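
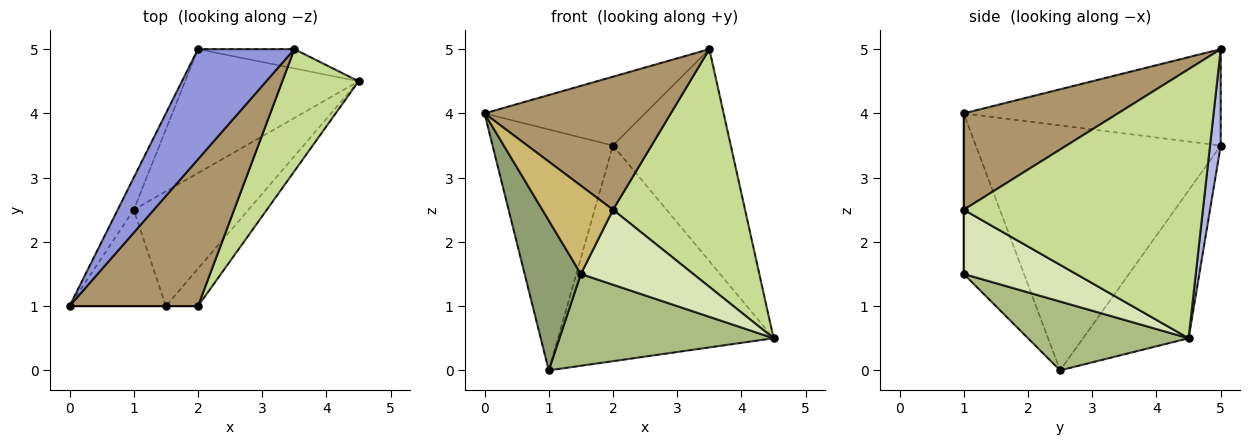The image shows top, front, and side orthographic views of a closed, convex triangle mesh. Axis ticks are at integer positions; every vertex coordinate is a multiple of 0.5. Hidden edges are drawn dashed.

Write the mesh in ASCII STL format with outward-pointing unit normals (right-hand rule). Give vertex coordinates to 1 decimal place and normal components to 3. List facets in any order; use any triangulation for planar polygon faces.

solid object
 facet normal -0.896 0.441 -0.059
  outer loop
   vertex 1.0 2.5 0.0
   vertex 0.0 1.0 4.0
   vertex 2.0 5.0 3.5
  endloop
 endfacet
 facet normal -0.391 0.798 -0.459
  outer loop
   vertex 1.0 2.5 0.0
   vertex 2.0 5.0 3.5
   vertex 4.5 4.5 0.5
  endloop
 endfacet
 facet normal -0.647 0.404 0.647
  outer loop
   vertex 3.5 5.0 5.0
   vertex 2.0 5.0 3.5
   vertex 0.0 1.0 4.0
  endloop
 endfacet
 facet normal 0.090 0.992 -0.090
  outer loop
   vertex 3.5 5.0 5.0
   vertex 4.5 4.5 0.5
   vertex 2.0 5.0 3.5
  endloop
 endfacet
 facet normal -0.669 -0.625 -0.402
  outer loop
   vertex 1.5 1.0 1.5
   vertex 0.0 1.0 4.0
   vertex 1.0 2.5 0.0
  endloop
 endfacet
 facet normal 0.424 -0.566 -0.707
  outer loop
   vertex 1.5 1.0 1.5
   vertex 1.0 2.5 0.0
   vertex 4.5 4.5 0.5
  endloop
 endfacet
 facet normal 0.850 -0.469 0.241
  outer loop
   vertex 2.0 1.0 2.5
   vertex 4.5 4.5 0.5
   vertex 3.5 5.0 5.0
  endloop
 endfacet
 facet normal 0.667 -0.667 -0.333
  outer loop
   vertex 2.0 1.0 2.5
   vertex 1.5 1.0 1.5
   vertex 4.5 4.5 0.5
  endloop
 endfacet
 facet normal 0.486 -0.587 0.648
  outer loop
   vertex 2.0 1.0 2.5
   vertex 3.5 5.0 5.0
   vertex 0.0 1.0 4.0
  endloop
 endfacet
 facet normal 0.000 -1.000 0.000
  outer loop
   vertex 2.0 1.0 2.5
   vertex 0.0 1.0 4.0
   vertex 1.5 1.0 1.5
  endloop
 endfacet
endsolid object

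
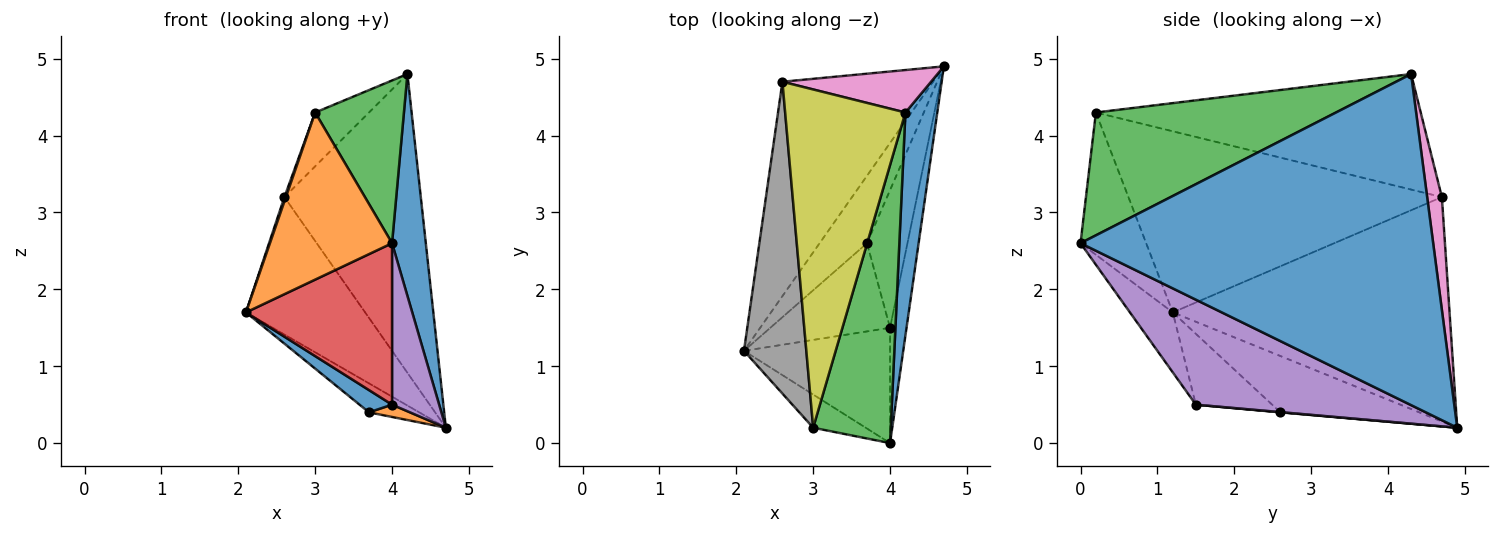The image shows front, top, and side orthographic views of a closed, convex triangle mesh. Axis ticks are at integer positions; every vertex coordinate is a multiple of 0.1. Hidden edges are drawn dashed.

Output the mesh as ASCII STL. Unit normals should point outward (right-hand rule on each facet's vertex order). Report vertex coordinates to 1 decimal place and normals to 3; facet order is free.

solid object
 facet normal 0.991 -0.095 0.095
  outer loop
   vertex 4.2 4.3 4.8
   vertex 4.0 0.0 2.6
   vertex 4.7 4.9 0.2
  endloop
 endfacet
 facet normal -0.466 -0.868 -0.172
  outer loop
   vertex 3.0 0.2 4.3
   vertex 2.1 1.2 1.7
   vertex 4.0 0.0 2.6
  endloop
 endfacet
 facet normal 0.807 -0.298 0.510
  outer loop
   vertex 3.0 0.2 4.3
   vertex 4.0 0.0 2.6
   vertex 4.2 4.3 4.8
  endloop
 endfacet
 facet normal -0.232 -0.792 -0.565
  outer loop
   vertex 4.0 1.5 0.5
   vertex 4.0 0.0 2.6
   vertex 2.1 1.2 1.7
  endloop
 endfacet
 facet normal 0.965 -0.212 -0.152
  outer loop
   vertex 4.0 1.5 0.5
   vertex 4.7 4.9 0.2
   vertex 4.0 0.0 2.6
  endloop
 endfacet
 facet normal -0.782 0.337 -0.525
  outer loop
   vertex 2.6 4.7 3.2
   vertex 4.7 4.9 0.2
   vertex 2.1 1.2 1.7
  endloop
 endfacet
 facet normal 0.106 0.984 0.140
  outer loop
   vertex 2.6 4.7 3.2
   vertex 4.2 4.3 4.8
   vertex 4.7 4.9 0.2
  endloop
 endfacet
 facet normal -0.946 -0.004 0.326
  outer loop
   vertex 2.6 4.7 3.2
   vertex 2.1 1.2 1.7
   vertex 3.0 0.2 4.3
  endloop
 endfacet
 facet normal -0.688 0.114 0.717
  outer loop
   vertex 2.6 4.7 3.2
   vertex 3.0 0.2 4.3
   vertex 4.2 4.3 4.8
  endloop
 endfacet
 facet normal -0.737 0.267 -0.620
  outer loop
   vertex 3.7 2.6 0.4
   vertex 2.1 1.2 1.7
   vertex 4.7 4.9 0.2
  endloop
 endfacet
 facet normal -0.498 -0.212 -0.841
  outer loop
   vertex 3.7 2.6 0.4
   vertex 4.0 1.5 0.5
   vertex 2.1 1.2 1.7
  endloop
 endfacet
 facet normal 0.006 -0.089 -0.996
  outer loop
   vertex 3.7 2.6 0.4
   vertex 4.7 4.9 0.2
   vertex 4.0 1.5 0.5
  endloop
 endfacet
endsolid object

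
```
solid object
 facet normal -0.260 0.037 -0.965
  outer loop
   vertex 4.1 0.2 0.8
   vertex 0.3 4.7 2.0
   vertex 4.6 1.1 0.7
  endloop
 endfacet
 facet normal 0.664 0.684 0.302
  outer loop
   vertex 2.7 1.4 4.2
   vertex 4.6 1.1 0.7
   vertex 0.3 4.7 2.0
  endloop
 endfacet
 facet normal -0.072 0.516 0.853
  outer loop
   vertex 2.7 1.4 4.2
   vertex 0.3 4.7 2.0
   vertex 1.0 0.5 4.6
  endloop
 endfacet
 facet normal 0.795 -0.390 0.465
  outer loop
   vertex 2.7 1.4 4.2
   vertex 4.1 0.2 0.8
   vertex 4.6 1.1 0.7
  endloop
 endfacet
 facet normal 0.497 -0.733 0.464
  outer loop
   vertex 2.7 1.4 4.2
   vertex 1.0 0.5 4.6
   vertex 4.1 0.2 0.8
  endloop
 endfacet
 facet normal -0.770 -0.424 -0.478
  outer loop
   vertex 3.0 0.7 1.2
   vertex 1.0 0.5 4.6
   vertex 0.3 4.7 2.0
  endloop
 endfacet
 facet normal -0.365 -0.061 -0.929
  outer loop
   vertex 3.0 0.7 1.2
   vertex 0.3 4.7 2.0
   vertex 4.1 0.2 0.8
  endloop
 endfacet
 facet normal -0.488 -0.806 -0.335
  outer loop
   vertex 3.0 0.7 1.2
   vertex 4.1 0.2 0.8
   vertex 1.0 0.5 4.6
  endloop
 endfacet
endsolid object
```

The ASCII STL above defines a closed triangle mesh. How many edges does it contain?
12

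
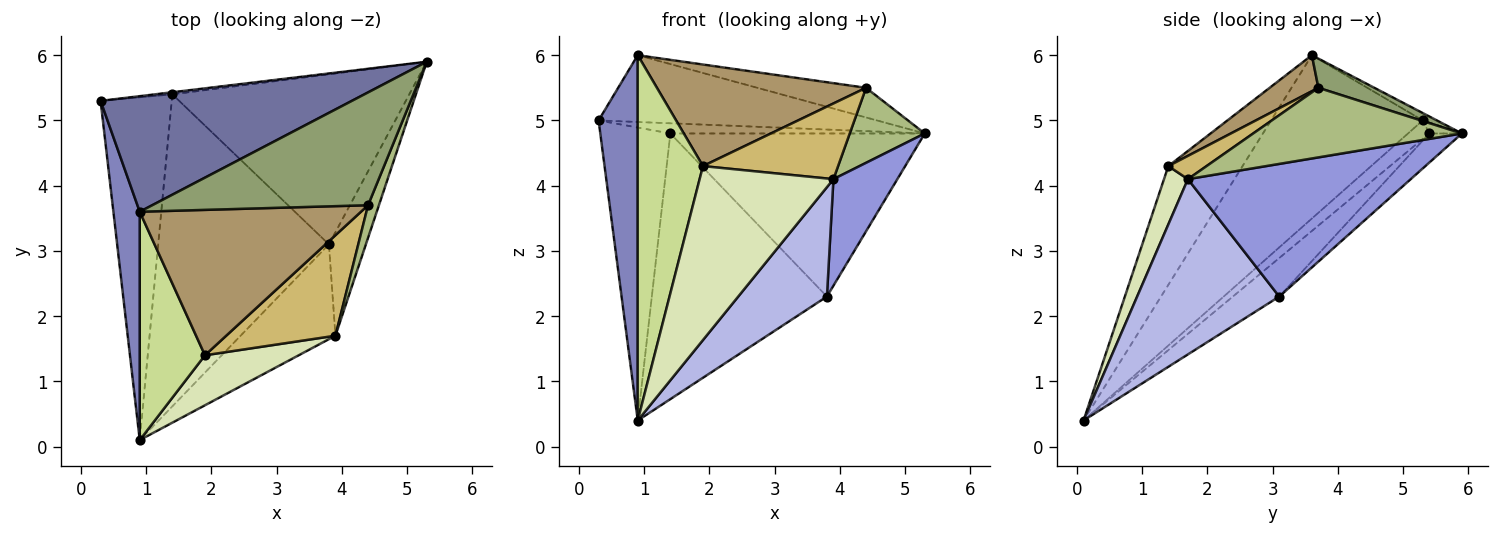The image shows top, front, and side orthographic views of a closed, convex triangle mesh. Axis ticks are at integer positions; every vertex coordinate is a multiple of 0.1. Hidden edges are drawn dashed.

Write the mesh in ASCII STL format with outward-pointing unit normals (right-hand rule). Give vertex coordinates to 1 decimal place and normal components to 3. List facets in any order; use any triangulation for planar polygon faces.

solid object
 facet normal -0.025 0.500 0.866
  outer loop
   vertex 0.9 3.6 6.0
   vertex 5.3 5.9 4.8
   vertex 0.3 5.3 5.0
  endloop
 endfacet
 facet normal -0.957 -0.247 0.154
  outer loop
   vertex 0.9 3.6 6.0
   vertex 0.3 5.3 5.0
   vertex 0.9 0.1 0.4
  endloop
 endfacet
 facet normal 0.928 -0.266 -0.259
  outer loop
   vertex 3.8 3.1 2.3
   vertex 5.3 5.9 4.8
   vertex 3.9 1.7 4.1
  endloop
 endfacet
 facet normal 0.771 -0.481 -0.417
  outer loop
   vertex 3.8 3.1 2.3
   vertex 3.9 1.7 4.1
   vertex 0.9 0.1 0.4
  endloop
 endfacet
 facet normal 0.130 0.252 0.959
  outer loop
   vertex 4.4 3.7 5.5
   vertex 5.3 5.9 4.8
   vertex 0.9 3.6 6.0
  endloop
 endfacet
 facet normal 0.931 -0.335 0.145
  outer loop
   vertex 4.4 3.7 5.5
   vertex 3.9 1.7 4.1
   vertex 5.3 5.9 4.8
  endloop
 endfacet
 facet normal -0.694 -0.610 0.381
  outer loop
   vertex 1.9 1.4 4.3
   vertex 0.9 3.6 6.0
   vertex 0.9 0.1 0.4
  endloop
 endfacet
 facet normal 0.169 -0.947 0.272
  outer loop
   vertex 1.9 1.4 4.3
   vertex 0.9 0.1 0.4
   vertex 3.9 1.7 4.1
  endloop
 endfacet
 facet normal 0.132 -0.568 0.813
  outer loop
   vertex 1.9 1.4 4.3
   vertex 4.4 3.7 5.5
   vertex 0.9 3.6 6.0
  endloop
 endfacet
 facet normal 0.168 -0.593 0.787
  outer loop
   vertex 1.9 1.4 4.3
   vertex 3.9 1.7 4.1
   vertex 4.4 3.7 5.5
  endloop
 endfacet
 facet normal -0.194 0.637 -0.746
  outer loop
   vertex 1.4 5.4 4.8
   vertex 0.9 0.1 0.4
   vertex 0.3 5.3 5.0
  endloop
 endfacet
 facet normal -0.169 0.639 -0.750
  outer loop
   vertex 1.4 5.4 4.8
   vertex 3.8 3.1 2.3
   vertex 0.9 0.1 0.4
  endloop
 endfacet
 facet normal -0.125 0.972 -0.199
  outer loop
   vertex 1.4 5.4 4.8
   vertex 0.3 5.3 5.0
   vertex 5.3 5.9 4.8
  endloop
 endfacet
 facet normal -0.088 0.689 -0.719
  outer loop
   vertex 1.4 5.4 4.8
   vertex 5.3 5.9 4.8
   vertex 3.8 3.1 2.3
  endloop
 endfacet
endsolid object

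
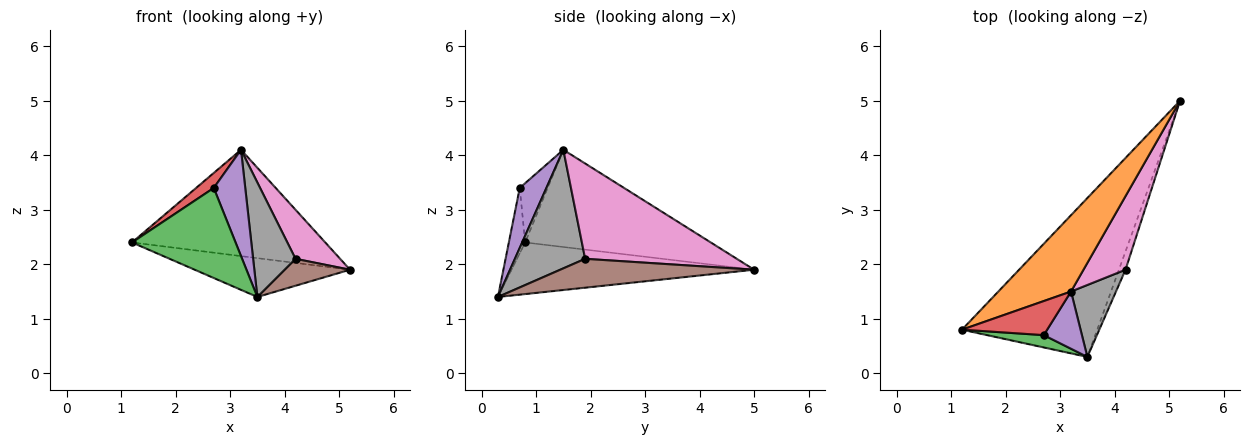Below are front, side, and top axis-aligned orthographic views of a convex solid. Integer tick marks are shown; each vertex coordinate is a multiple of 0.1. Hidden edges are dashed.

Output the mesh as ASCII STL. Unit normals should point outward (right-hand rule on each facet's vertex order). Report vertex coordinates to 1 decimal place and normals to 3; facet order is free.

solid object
 facet normal -0.348 0.223 -0.911
  outer loop
   vertex 3.5 0.3 1.4
   vertex 1.2 0.8 2.4
   vertex 5.2 5.0 1.9
  endloop
 endfacet
 facet normal -0.615 0.641 0.460
  outer loop
   vertex 3.2 1.5 4.1
   vertex 5.2 5.0 1.9
   vertex 1.2 0.8 2.4
  endloop
 endfacet
 facet normal -0.155 -0.979 0.134
  outer loop
   vertex 2.7 0.7 3.4
   vertex 1.2 0.8 2.4
   vertex 3.5 0.3 1.4
  endloop
 endfacet
 facet normal -0.537 -0.340 0.772
  outer loop
   vertex 2.7 0.7 3.4
   vertex 3.2 1.5 4.1
   vertex 1.2 0.8 2.4
  endloop
 endfacet
 facet normal 0.597 -0.706 0.380
  outer loop
   vertex 2.7 0.7 3.4
   vertex 3.5 0.3 1.4
   vertex 3.2 1.5 4.1
  endloop
 endfacet
 facet normal 0.926 -0.312 -0.212
  outer loop
   vertex 4.2 1.9 2.1
   vertex 3.5 0.3 1.4
   vertex 5.2 5.0 1.9
  endloop
 endfacet
 facet normal 0.883 -0.260 0.390
  outer loop
   vertex 4.2 1.9 2.1
   vertex 5.2 5.0 1.9
   vertex 3.2 1.5 4.1
  endloop
 endfacet
 facet normal 0.814 -0.491 0.309
  outer loop
   vertex 4.2 1.9 2.1
   vertex 3.2 1.5 4.1
   vertex 3.5 0.3 1.4
  endloop
 endfacet
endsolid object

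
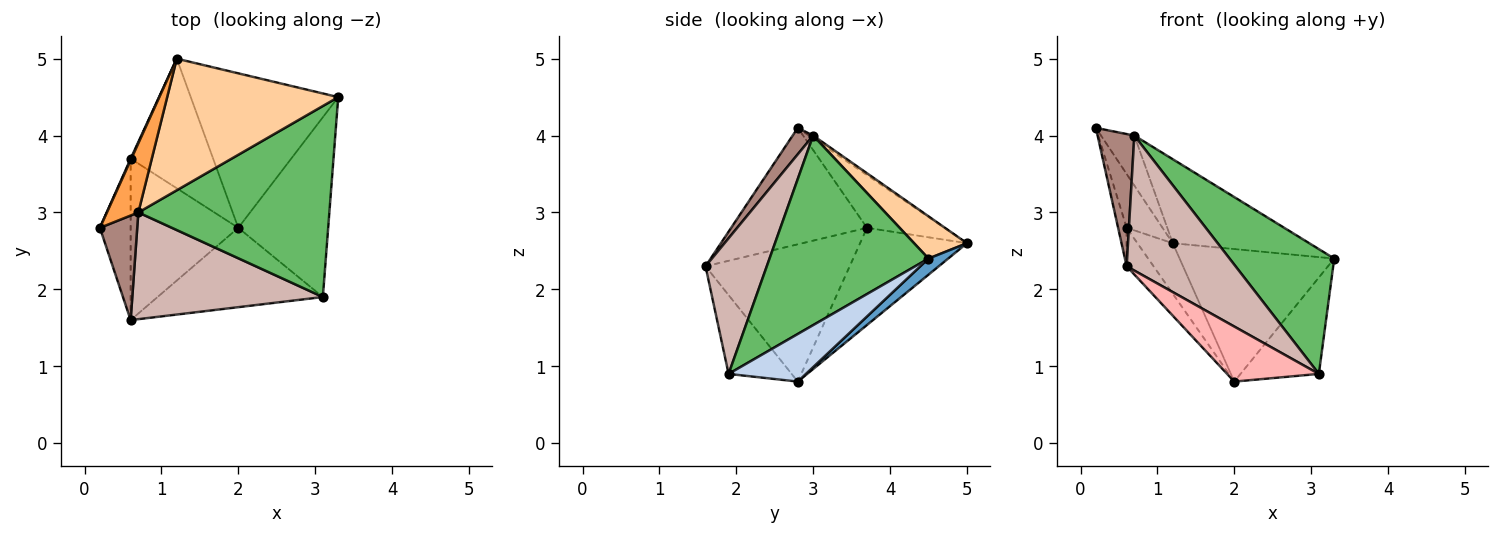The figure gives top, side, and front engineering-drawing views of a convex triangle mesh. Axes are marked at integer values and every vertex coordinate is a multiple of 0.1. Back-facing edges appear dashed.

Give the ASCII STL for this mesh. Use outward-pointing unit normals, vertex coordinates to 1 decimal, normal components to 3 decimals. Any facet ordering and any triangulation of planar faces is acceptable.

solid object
 facet normal 0.082 0.649 -0.756
  outer loop
   vertex 2.0 2.8 0.8
   vertex 1.2 5.0 2.6
   vertex 3.3 4.5 2.4
  endloop
 endfacet
 facet normal 0.423 0.428 -0.799
  outer loop
   vertex 3.1 1.9 0.9
   vertex 2.0 2.8 0.8
   vertex 3.3 4.5 2.4
  endloop
 endfacet
 facet normal -0.072 0.584 0.809
  outer loop
   vertex 0.7 3.0 4.0
   vertex 1.2 5.0 2.6
   vertex 0.2 2.8 4.1
  endloop
 endfacet
 facet normal 0.204 0.527 0.825
  outer loop
   vertex 0.7 3.0 4.0
   vertex 3.3 4.5 2.4
   vertex 1.2 5.0 2.6
  endloop
 endfacet
 facet normal 0.639 -0.421 0.644
  outer loop
   vertex 0.7 3.0 4.0
   vertex 3.1 1.9 0.9
   vertex 3.3 4.5 2.4
  endloop
 endfacet
 facet normal -0.907 0.421 0.012
  outer loop
   vertex 0.6 3.7 2.8
   vertex 0.2 2.8 4.1
   vertex 1.2 5.0 2.6
  endloop
 endfacet
 facet normal -0.739 0.245 -0.628
  outer loop
   vertex 0.6 3.7 2.8
   vertex 1.2 5.0 2.6
   vertex 2.0 2.8 0.8
  endloop
 endfacet
 facet normal -0.365 -0.531 -0.765
  outer loop
   vertex 0.6 1.6 2.3
   vertex 2.0 2.8 0.8
   vertex 3.1 1.9 0.9
  endloop
 endfacet
 facet normal -0.965 0.061 -0.255
  outer loop
   vertex 0.6 1.6 2.3
   vertex 0.2 2.8 4.1
   vertex 0.6 3.7 2.8
  endloop
 endfacet
 facet normal -0.779 0.145 -0.610
  outer loop
   vertex 0.6 1.6 2.3
   vertex 0.6 3.7 2.8
   vertex 2.0 2.8 0.8
  endloop
 endfacet
 facet normal 0.401 -0.719 0.568
  outer loop
   vertex 0.6 1.6 2.3
   vertex 0.7 3.0 4.0
   vertex 0.2 2.8 4.1
  endloop
 endfacet
 facet normal 0.404 -0.718 0.567
  outer loop
   vertex 0.6 1.6 2.3
   vertex 3.1 1.9 0.9
   vertex 0.7 3.0 4.0
  endloop
 endfacet
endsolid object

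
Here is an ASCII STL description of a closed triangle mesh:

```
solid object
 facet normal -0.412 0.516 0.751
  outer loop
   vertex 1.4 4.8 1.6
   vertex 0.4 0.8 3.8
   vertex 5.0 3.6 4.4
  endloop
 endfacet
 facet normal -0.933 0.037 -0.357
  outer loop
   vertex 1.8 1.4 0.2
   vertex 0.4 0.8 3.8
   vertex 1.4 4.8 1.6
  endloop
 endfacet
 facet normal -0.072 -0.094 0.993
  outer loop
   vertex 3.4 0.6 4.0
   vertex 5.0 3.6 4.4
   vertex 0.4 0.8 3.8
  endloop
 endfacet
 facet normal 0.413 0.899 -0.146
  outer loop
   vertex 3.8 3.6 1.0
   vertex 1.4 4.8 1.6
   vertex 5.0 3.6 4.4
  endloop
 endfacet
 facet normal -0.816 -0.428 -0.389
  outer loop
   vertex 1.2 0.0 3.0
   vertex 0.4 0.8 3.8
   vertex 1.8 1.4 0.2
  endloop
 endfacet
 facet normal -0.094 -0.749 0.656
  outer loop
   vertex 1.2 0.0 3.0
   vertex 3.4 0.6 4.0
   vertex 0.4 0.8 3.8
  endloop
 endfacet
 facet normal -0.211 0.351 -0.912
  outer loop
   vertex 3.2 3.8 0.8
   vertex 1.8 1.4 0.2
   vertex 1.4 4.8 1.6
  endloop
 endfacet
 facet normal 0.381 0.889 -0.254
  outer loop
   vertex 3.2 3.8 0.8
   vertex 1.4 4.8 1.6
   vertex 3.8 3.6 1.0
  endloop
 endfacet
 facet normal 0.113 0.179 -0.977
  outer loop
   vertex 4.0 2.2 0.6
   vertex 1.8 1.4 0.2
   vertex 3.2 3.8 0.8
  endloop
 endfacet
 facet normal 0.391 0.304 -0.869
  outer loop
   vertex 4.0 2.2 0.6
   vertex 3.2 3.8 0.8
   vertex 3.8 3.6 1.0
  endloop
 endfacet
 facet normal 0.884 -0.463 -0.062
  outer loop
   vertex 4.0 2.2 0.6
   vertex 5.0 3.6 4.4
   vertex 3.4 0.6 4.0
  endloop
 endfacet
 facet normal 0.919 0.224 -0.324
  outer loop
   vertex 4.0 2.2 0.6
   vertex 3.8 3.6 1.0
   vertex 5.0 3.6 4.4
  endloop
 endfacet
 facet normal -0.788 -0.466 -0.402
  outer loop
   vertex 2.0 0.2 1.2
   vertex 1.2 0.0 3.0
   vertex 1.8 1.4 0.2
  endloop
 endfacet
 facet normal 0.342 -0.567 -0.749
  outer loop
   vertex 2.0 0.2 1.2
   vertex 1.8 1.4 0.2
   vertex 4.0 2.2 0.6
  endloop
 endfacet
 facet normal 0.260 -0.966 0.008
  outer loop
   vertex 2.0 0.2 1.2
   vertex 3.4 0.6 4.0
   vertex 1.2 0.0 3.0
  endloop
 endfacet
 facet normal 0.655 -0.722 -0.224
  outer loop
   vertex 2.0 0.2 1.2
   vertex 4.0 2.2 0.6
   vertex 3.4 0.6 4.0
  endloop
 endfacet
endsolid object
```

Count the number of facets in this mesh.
16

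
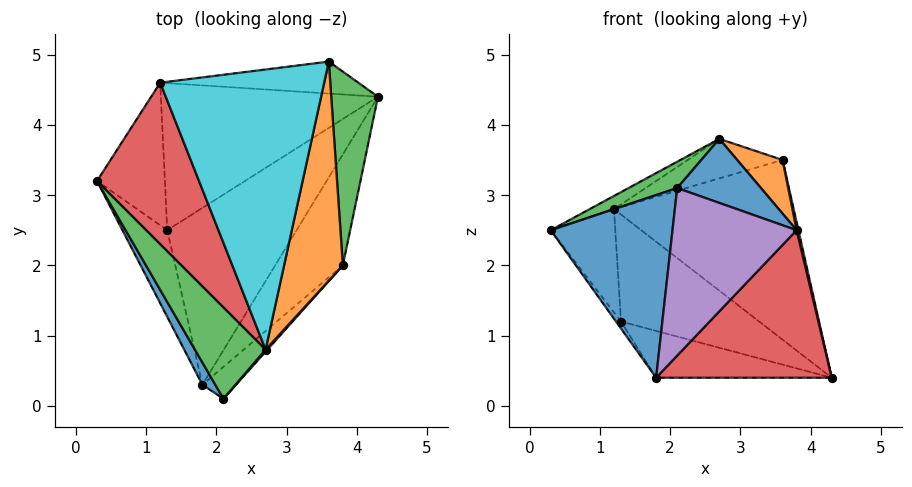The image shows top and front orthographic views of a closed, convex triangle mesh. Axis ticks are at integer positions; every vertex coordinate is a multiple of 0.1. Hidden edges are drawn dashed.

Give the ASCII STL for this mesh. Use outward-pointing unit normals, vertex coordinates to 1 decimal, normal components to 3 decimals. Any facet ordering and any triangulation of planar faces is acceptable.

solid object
 facet normal -0.868 -0.493 0.060
  outer loop
   vertex 1.8 0.3 0.4
   vertex 2.1 0.1 3.1
   vertex 0.3 3.2 2.5
  endloop
 endfacet
 facet normal -0.072 0.982 -0.175
  outer loop
   vertex 1.2 4.6 2.8
   vertex 3.6 4.9 3.5
   vertex 4.3 4.4 0.4
  endloop
 endfacet
 facet normal 0.975 -0.009 0.222
  outer loop
   vertex 3.8 2.0 2.5
   vertex 4.3 4.4 0.4
   vertex 3.6 4.9 3.5
  endloop
 endfacet
 facet normal 0.795 -0.485 -0.365
  outer loop
   vertex 3.8 2.0 2.5
   vertex 1.8 0.3 0.4
   vertex 4.3 4.4 0.4
  endloop
 endfacet
 facet normal 0.718 -0.684 -0.130
  outer loop
   vertex 3.8 2.0 2.5
   vertex 2.1 0.1 3.1
   vertex 1.8 0.3 0.4
  endloop
 endfacet
 facet normal -0.778 0.051 -0.626
  outer loop
   vertex 1.3 2.5 1.2
   vertex 1.8 0.3 0.4
   vertex 0.3 3.2 2.5
  endloop
 endfacet
 facet normal -0.387 0.236 -0.891
  outer loop
   vertex 1.3 2.5 1.2
   vertex 4.3 4.4 0.4
   vertex 1.8 0.3 0.4
  endloop
 endfacet
 facet normal -0.540 0.493 -0.681
  outer loop
   vertex 1.3 2.5 1.2
   vertex 0.3 3.2 2.5
   vertex 1.2 4.6 2.8
  endloop
 endfacet
 facet normal -0.507 0.507 -0.697
  outer loop
   vertex 1.3 2.5 1.2
   vertex 1.2 4.6 2.8
   vertex 4.3 4.4 0.4
  endloop
 endfacet
 facet normal -0.293 0.134 0.947
  outer loop
   vertex 2.7 0.8 3.8
   vertex 3.6 4.9 3.5
   vertex 1.2 4.6 2.8
  endloop
 endfacet
 facet normal 0.748 -0.663 0.021
  outer loop
   vertex 2.7 0.8 3.8
   vertex 2.1 0.1 3.1
   vertex 3.8 2.0 2.5
  endloop
 endfacet
 facet normal 0.815 -0.138 0.563
  outer loop
   vertex 2.7 0.8 3.8
   vertex 3.8 2.0 2.5
   vertex 3.6 4.9 3.5
  endloop
 endfacet
 facet normal -0.624 -0.217 0.751
  outer loop
   vertex 2.7 0.8 3.8
   vertex 0.3 3.2 2.5
   vertex 2.1 0.1 3.1
  endloop
 endfacet
 facet normal -0.417 0.074 0.906
  outer loop
   vertex 2.7 0.8 3.8
   vertex 1.2 4.6 2.8
   vertex 0.3 3.2 2.5
  endloop
 endfacet
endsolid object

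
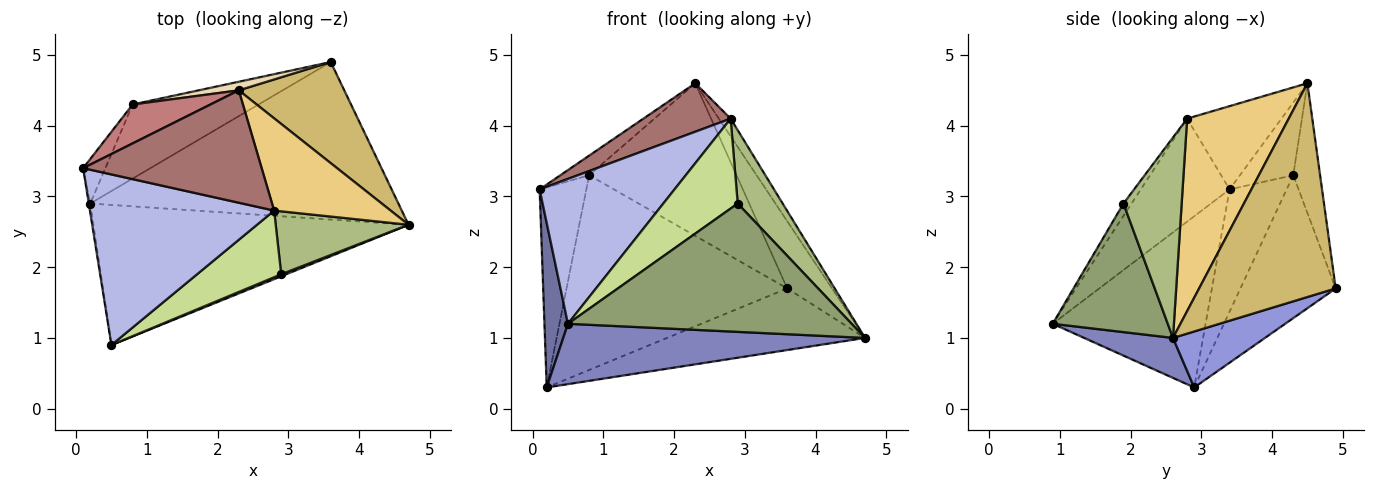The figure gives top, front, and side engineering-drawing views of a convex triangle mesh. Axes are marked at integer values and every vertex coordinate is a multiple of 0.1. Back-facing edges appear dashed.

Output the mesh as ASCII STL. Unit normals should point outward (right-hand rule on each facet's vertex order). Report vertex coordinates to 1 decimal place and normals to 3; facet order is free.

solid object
 facet normal -0.988 -0.152 -0.008
  outer loop
   vertex 0.2 2.9 0.3
   vertex 0.5 0.9 1.2
   vertex 0.1 3.4 3.1
  endloop
 endfacet
 facet normal 0.116 -0.393 -0.912
  outer loop
   vertex 0.2 2.9 0.3
   vertex 4.7 2.6 1.0
   vertex 0.5 0.9 1.2
  endloop
 endfacet
 facet normal 0.167 0.359 -0.918
  outer loop
   vertex 3.6 4.9 1.7
   vertex 4.7 2.6 1.0
   vertex 0.2 2.9 0.3
  endloop
 endfacet
 facet normal -0.392 -0.596 0.701
  outer loop
   vertex 2.8 2.8 4.1
   vertex 0.1 3.4 3.1
   vertex 0.5 0.9 1.2
  endloop
 endfacet
 facet normal 0.376 -0.927 0.015
  outer loop
   vertex 2.9 1.9 2.9
   vertex 0.5 0.9 1.2
   vertex 4.7 2.6 1.0
  endloop
 endfacet
 facet normal 0.701 -0.541 0.464
  outer loop
   vertex 2.9 1.9 2.9
   vertex 4.7 2.6 1.0
   vertex 2.8 2.8 4.1
  endloop
 endfacet
 facet normal -0.087 -0.800 0.593
  outer loop
   vertex 2.9 1.9 2.9
   vertex 2.8 2.8 4.1
   vertex 0.5 0.9 1.2
  endloop
 endfacet
 facet normal -0.766 0.627 -0.139
  outer loop
   vertex 0.8 4.3 3.3
   vertex 0.2 2.9 0.3
   vertex 0.1 3.4 3.1
  endloop
 endfacet
 facet normal -0.374 0.867 -0.330
  outer loop
   vertex 0.8 4.3 3.3
   vertex 3.6 4.9 1.7
   vertex 0.2 2.9 0.3
  endloop
 endfacet
 facet normal 0.860 0.282 0.425
  outer loop
   vertex 2.3 4.5 4.6
   vertex 4.7 2.6 1.0
   vertex 3.6 4.9 1.7
  endloop
 endfacet
 facet normal 0.851 0.099 0.515
  outer loop
   vertex 2.3 4.5 4.6
   vertex 2.8 2.8 4.1
   vertex 4.7 2.6 1.0
  endloop
 endfacet
 facet normal -0.179 0.982 0.055
  outer loop
   vertex 2.3 4.5 4.6
   vertex 3.6 4.9 1.7
   vertex 0.8 4.3 3.3
  endloop
 endfacet
 facet normal -0.394 -0.364 0.844
  outer loop
   vertex 2.3 4.5 4.6
   vertex 0.1 3.4 3.1
   vertex 2.8 2.8 4.1
  endloop
 endfacet
 facet normal -0.640 0.346 0.686
  outer loop
   vertex 2.3 4.5 4.6
   vertex 0.8 4.3 3.3
   vertex 0.1 3.4 3.1
  endloop
 endfacet
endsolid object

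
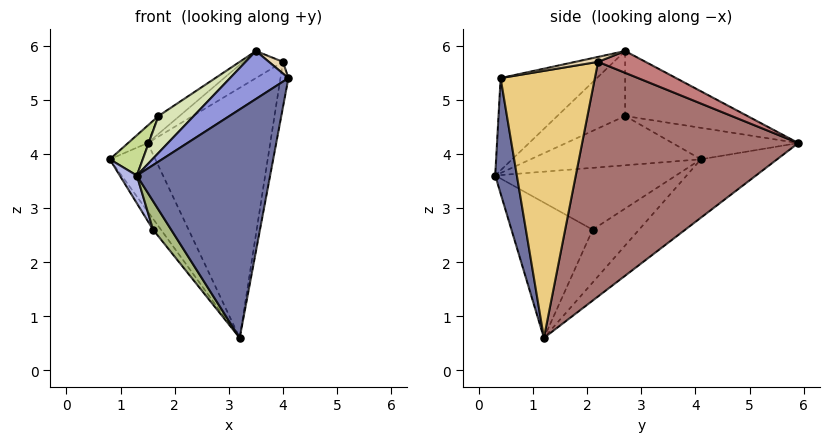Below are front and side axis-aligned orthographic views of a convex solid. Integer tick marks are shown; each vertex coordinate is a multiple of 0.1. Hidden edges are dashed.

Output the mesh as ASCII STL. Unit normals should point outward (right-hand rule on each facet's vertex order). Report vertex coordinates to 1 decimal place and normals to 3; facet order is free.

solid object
 facet normal 0.157 -0.969 -0.191
  outer loop
   vertex 3.2 1.2 0.6
   vertex 4.1 0.4 5.4
   vertex 1.3 0.3 3.6
  endloop
 endfacet
 facet normal -0.585 0.349 -0.732
  outer loop
   vertex 1.5 5.9 4.2
   vertex 3.2 1.2 0.6
   vertex 0.8 4.1 3.9
  endloop
 endfacet
 facet normal -0.507 -0.307 0.805
  outer loop
   vertex 3.5 2.7 5.9
   vertex 1.3 0.3 3.6
   vertex 4.1 0.4 5.4
  endloop
 endfacet
 facet normal -0.902 -0.085 -0.424
  outer loop
   vertex 1.6 2.1 2.6
   vertex 1.3 0.3 3.6
   vertex 0.8 4.1 3.9
  endloop
 endfacet
 facet normal -0.746 0.127 -0.654
  outer loop
   vertex 1.6 2.1 2.6
   vertex 0.8 4.1 3.9
   vertex 3.2 1.2 0.6
  endloop
 endfacet
 facet normal -0.806 -0.179 -0.564
  outer loop
   vertex 1.6 2.1 2.6
   vertex 3.2 1.2 0.6
   vertex 1.3 0.3 3.6
  endloop
 endfacet
 facet normal -0.777 -0.150 0.611
  outer loop
   vertex 1.7 2.7 4.7
   vertex 0.8 4.1 3.9
   vertex 1.3 0.3 3.6
  endloop
 endfacet
 facet normal -0.533 -0.278 0.799
  outer loop
   vertex 1.7 2.7 4.7
   vertex 1.3 0.3 3.6
   vertex 3.5 2.7 5.9
  endloop
 endfacet
 facet normal -0.579 0.090 0.810
  outer loop
   vertex 1.7 2.7 4.7
   vertex 1.5 5.9 4.2
   vertex 0.8 4.1 3.9
  endloop
 endfacet
 facet normal -0.552 0.095 0.828
  outer loop
   vertex 1.7 2.7 4.7
   vertex 3.5 2.7 5.9
   vertex 1.5 5.9 4.2
  endloop
 endfacet
 facet normal 0.982 0.083 -0.170
  outer loop
   vertex 4.0 2.2 5.7
   vertex 4.1 0.4 5.4
   vertex 3.2 1.2 0.6
  endloop
 endfacet
 facet normal 0.237 -0.147 0.960
  outer loop
   vertex 4.0 2.2 5.7
   vertex 3.5 2.7 5.9
   vertex 4.1 0.4 5.4
  endloop
 endfacet
 facet normal 0.847 0.480 -0.227
  outer loop
   vertex 4.0 2.2 5.7
   vertex 3.2 1.2 0.6
   vertex 1.5 5.9 4.2
  endloop
 endfacet
 facet normal 0.732 0.614 0.295
  outer loop
   vertex 4.0 2.2 5.7
   vertex 1.5 5.9 4.2
   vertex 3.5 2.7 5.9
  endloop
 endfacet
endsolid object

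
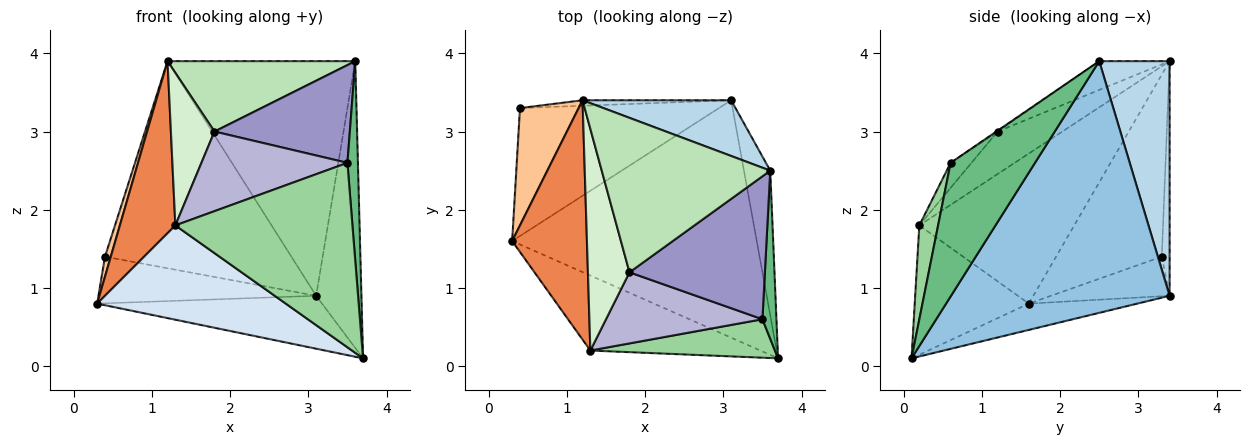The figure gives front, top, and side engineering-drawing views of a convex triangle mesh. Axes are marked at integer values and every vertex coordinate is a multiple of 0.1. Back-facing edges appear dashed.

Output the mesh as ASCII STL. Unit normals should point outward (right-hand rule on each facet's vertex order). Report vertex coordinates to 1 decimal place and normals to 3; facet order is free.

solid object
 facet normal -0.104 0.216 -0.971
  outer loop
   vertex 3.1 3.4 0.9
   vertex 3.7 0.1 0.1
   vertex 0.3 1.6 0.8
  endloop
 endfacet
 facet normal 0.974 0.202 -0.102
  outer loop
   vertex 3.6 2.5 3.9
   vertex 3.7 0.1 0.1
   vertex 3.1 3.4 0.9
  endloop
 endfacet
 facet normal 0.343 0.914 0.217
  outer loop
   vertex 1.2 3.4 3.9
   vertex 3.6 2.5 3.9
   vertex 3.1 3.4 0.9
  endloop
 endfacet
 facet normal -0.428 -0.707 -0.563
  outer loop
   vertex 1.3 0.2 1.8
   vertex 0.3 1.6 0.8
   vertex 3.7 0.1 0.1
  endloop
 endfacet
 facet normal -0.852 -0.305 0.425
  outer loop
   vertex 1.3 0.2 1.8
   vertex 1.2 3.4 3.9
   vertex 0.3 1.6 0.8
  endloop
 endfacet
 facet normal -0.183 0.337 -0.924
  outer loop
   vertex 0.4 3.3 1.4
   vertex 3.1 3.4 0.9
   vertex 0.3 1.6 0.8
  endloop
 endfacet
 facet normal -0.951 -0.052 0.306
  outer loop
   vertex 0.4 3.3 1.4
   vertex 0.3 1.6 0.8
   vertex 1.2 3.4 3.9
  endloop
 endfacet
 facet normal -0.042 0.999 -0.027
  outer loop
   vertex 0.4 3.3 1.4
   vertex 1.2 3.4 3.9
   vertex 3.1 3.4 0.9
  endloop
 endfacet
 facet normal 0.987 -0.123 0.104
  outer loop
   vertex 3.5 0.6 2.6
   vertex 3.7 0.1 0.1
   vertex 3.6 2.5 3.9
  endloop
 endfacet
 facet normal 0.103 -0.974 0.203
  outer loop
   vertex 3.5 0.6 2.6
   vertex 1.3 0.2 1.8
   vertex 3.7 0.1 0.1
  endloop
 endfacet
 facet normal -0.154 -0.410 0.899
  outer loop
   vertex 1.8 1.2 3.0
   vertex 3.6 2.5 3.9
   vertex 1.2 3.4 3.9
  endloop
 endfacet
 facet normal -0.645 -0.433 0.630
  outer loop
   vertex 1.8 1.2 3.0
   vertex 1.2 3.4 3.9
   vertex 1.3 0.2 1.8
  endloop
 endfacet
 facet normal -0.005 -0.564 0.825
  outer loop
   vertex 1.8 1.2 3.0
   vertex 3.5 0.6 2.6
   vertex 3.6 2.5 3.9
  endloop
 endfacet
 facet normal -0.106 -0.742 0.662
  outer loop
   vertex 1.8 1.2 3.0
   vertex 1.3 0.2 1.8
   vertex 3.5 0.6 2.6
  endloop
 endfacet
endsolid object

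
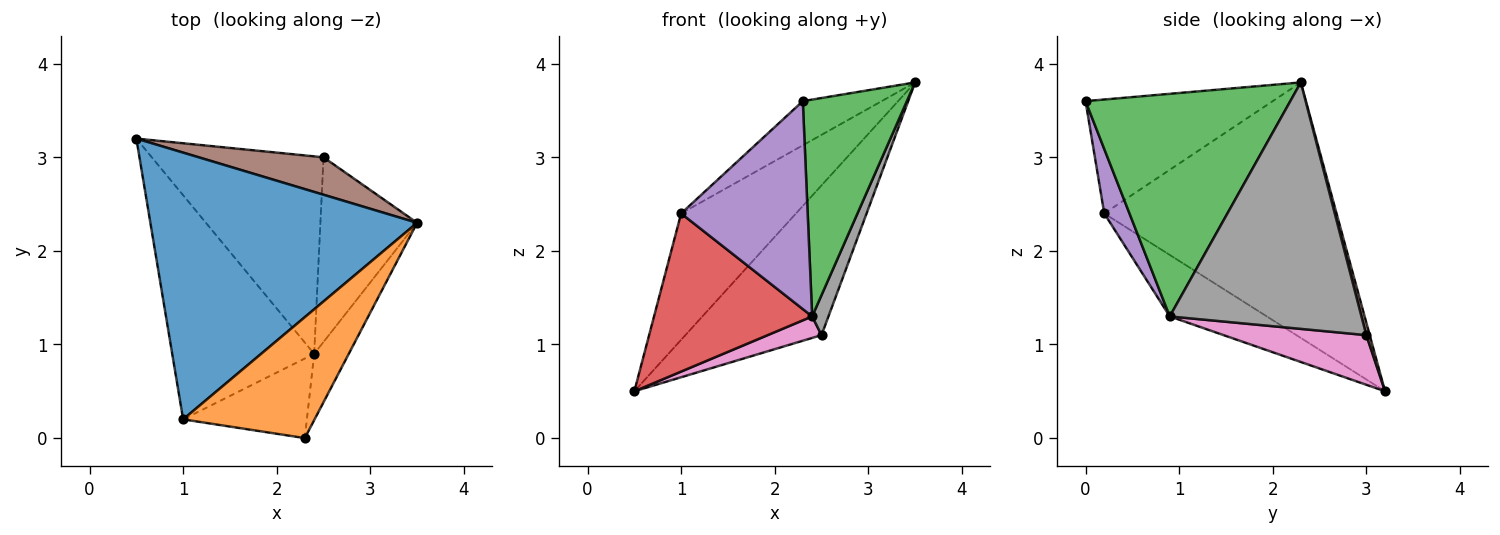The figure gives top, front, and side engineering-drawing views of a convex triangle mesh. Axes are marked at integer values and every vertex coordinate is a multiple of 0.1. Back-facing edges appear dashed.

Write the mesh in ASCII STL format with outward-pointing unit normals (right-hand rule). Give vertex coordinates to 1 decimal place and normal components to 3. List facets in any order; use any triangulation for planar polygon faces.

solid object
 facet normal -0.655 0.324 0.683
  outer loop
   vertex 1.0 0.2 2.4
   vertex 3.5 2.3 3.8
   vertex 0.5 3.2 0.5
  endloop
 endfacet
 facet normal -0.631 0.266 0.728
  outer loop
   vertex 1.0 0.2 2.4
   vertex 2.3 0.0 3.6
   vertex 3.5 2.3 3.8
  endloop
 endfacet
 facet normal 0.883 -0.449 -0.137
  outer loop
   vertex 2.4 0.9 1.3
   vertex 3.5 2.3 3.8
   vertex 2.3 0.0 3.6
  endloop
 endfacet
 facet normal -0.334 -0.543 -0.770
  outer loop
   vertex 2.4 0.9 1.3
   vertex 1.0 0.2 2.4
   vertex 0.5 3.2 0.5
  endloop
 endfacet
 facet normal 0.183 -0.918 -0.351
  outer loop
   vertex 2.4 0.9 1.3
   vertex 2.3 0.0 3.6
   vertex 1.0 0.2 2.4
  endloop
 endfacet
 facet normal 0.024 0.970 0.242
  outer loop
   vertex 2.5 3.0 1.1
   vertex 0.5 3.2 0.5
   vertex 3.5 2.3 3.8
  endloop
 endfacet
 facet normal 0.276 -0.104 -0.955
  outer loop
   vertex 2.5 3.0 1.1
   vertex 2.4 0.9 1.3
   vertex 0.5 3.2 0.5
  endloop
 endfacet
 facet normal 0.928 -0.079 -0.364
  outer loop
   vertex 2.5 3.0 1.1
   vertex 3.5 2.3 3.8
   vertex 2.4 0.9 1.3
  endloop
 endfacet
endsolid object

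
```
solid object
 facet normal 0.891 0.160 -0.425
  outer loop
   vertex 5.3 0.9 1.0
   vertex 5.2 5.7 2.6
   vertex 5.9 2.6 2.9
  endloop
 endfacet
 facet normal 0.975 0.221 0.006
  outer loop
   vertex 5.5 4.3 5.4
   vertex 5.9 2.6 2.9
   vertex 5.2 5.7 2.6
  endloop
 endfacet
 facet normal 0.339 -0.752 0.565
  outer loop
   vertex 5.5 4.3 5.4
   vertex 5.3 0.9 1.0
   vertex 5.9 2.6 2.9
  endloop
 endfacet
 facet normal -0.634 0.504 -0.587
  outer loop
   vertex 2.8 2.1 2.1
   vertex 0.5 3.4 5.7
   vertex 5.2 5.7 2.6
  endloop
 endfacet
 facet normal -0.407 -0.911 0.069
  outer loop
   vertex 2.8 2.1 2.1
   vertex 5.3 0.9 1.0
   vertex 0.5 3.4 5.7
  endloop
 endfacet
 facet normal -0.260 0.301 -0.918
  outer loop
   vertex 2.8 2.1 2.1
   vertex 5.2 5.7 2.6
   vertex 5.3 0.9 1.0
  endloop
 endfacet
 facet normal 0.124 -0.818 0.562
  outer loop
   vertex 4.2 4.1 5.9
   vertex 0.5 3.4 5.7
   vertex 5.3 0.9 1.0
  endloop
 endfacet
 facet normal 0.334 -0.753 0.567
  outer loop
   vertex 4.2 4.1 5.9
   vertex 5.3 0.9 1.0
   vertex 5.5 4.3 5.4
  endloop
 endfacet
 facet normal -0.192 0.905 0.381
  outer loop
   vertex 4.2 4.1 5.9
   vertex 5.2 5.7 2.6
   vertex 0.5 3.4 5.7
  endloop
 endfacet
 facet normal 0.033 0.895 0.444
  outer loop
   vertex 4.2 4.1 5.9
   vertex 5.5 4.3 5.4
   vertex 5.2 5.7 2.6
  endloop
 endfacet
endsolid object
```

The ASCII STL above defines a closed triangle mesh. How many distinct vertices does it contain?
7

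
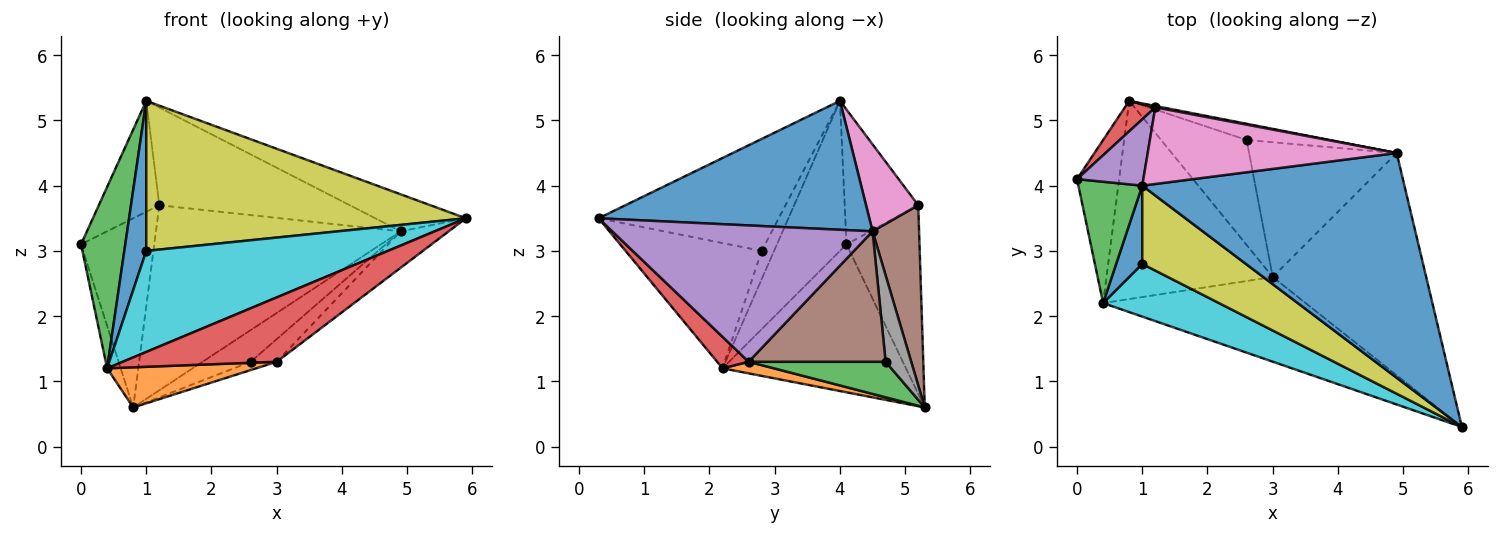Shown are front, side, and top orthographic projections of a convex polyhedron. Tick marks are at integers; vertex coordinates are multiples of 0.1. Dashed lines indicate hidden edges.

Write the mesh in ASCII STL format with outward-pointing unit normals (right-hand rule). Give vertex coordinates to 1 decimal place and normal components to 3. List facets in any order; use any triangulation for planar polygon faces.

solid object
 facet normal 0.437 0.146 0.888
  outer loop
   vertex 4.9 4.5 3.3
   vertex 1.0 4.0 5.3
   vertex 5.9 0.3 3.5
  endloop
 endfacet
 facet normal -0.959 0.071 -0.273
  outer loop
   vertex 0.4 2.2 1.2
   vertex 0.0 4.1 3.1
   vertex 0.8 5.3 0.6
  endloop
 endfacet
 facet normal -0.794 -0.505 0.338
  outer loop
   vertex 0.4 2.2 1.2
   vertex 1.0 4.0 5.3
   vertex 0.0 4.1 3.1
  endloop
 endfacet
 facet normal -0.702 0.704 0.113
  outer loop
   vertex 1.2 5.2 3.7
   vertex 0.8 5.3 0.6
   vertex 0.0 4.1 3.1
  endloop
 endfacet
 facet normal -0.722 0.594 0.355
  outer loop
   vertex 1.2 5.2 3.7
   vertex 0.0 4.1 3.1
   vertex 1.0 4.0 5.3
  endloop
 endfacet
 facet normal 0.187 0.982 0.008
  outer loop
   vertex 1.2 5.2 3.7
   vertex 4.9 4.5 3.3
   vertex 0.8 5.3 0.6
  endloop
 endfacet
 facet normal 0.211 0.769 0.603
  outer loop
   vertex 1.2 5.2 3.7
   vertex 1.0 4.0 5.3
   vertex 4.9 4.5 3.3
  endloop
 endfacet
 facet normal 0.428 0.804 -0.412
  outer loop
   vertex 2.6 4.7 1.3
   vertex 0.8 5.3 0.6
   vertex 4.9 4.5 3.3
  endloop
 endfacet
 facet normal -0.447 -0.793 0.414
  outer loop
   vertex 1.0 2.8 3.0
   vertex 5.9 0.3 3.5
   vertex 1.0 4.0 5.3
  endloop
 endfacet
 facet normal -0.447 -0.793 0.413
  outer loop
   vertex 1.0 2.8 3.0
   vertex 0.4 2.2 1.2
   vertex 5.9 0.3 3.5
  endloop
 endfacet
 facet normal -0.448 -0.793 0.414
  outer loop
   vertex 1.0 2.8 3.0
   vertex 1.0 4.0 5.3
   vertex 0.4 2.2 1.2
  endloop
 endfacet
 facet normal 0.068 -0.198 -0.978
  outer loop
   vertex 3.0 2.6 1.3
   vertex 0.4 2.2 1.2
   vertex 0.8 5.3 0.6
  endloop
 endfacet
 facet normal 0.382 0.073 -0.921
  outer loop
   vertex 3.0 2.6 1.3
   vertex 0.8 5.3 0.6
   vertex 2.6 4.7 1.3
  endloop
 endfacet
 facet normal 0.123 -0.601 -0.790
  outer loop
   vertex 3.0 2.6 1.3
   vertex 5.9 0.3 3.5
   vertex 0.4 2.2 1.2
  endloop
 endfacet
 facet normal 0.659 0.122 -0.742
  outer loop
   vertex 3.0 2.6 1.3
   vertex 4.9 4.5 3.3
   vertex 5.9 0.3 3.5
  endloop
 endfacet
 facet normal 0.657 0.125 -0.743
  outer loop
   vertex 3.0 2.6 1.3
   vertex 2.6 4.7 1.3
   vertex 4.9 4.5 3.3
  endloop
 endfacet
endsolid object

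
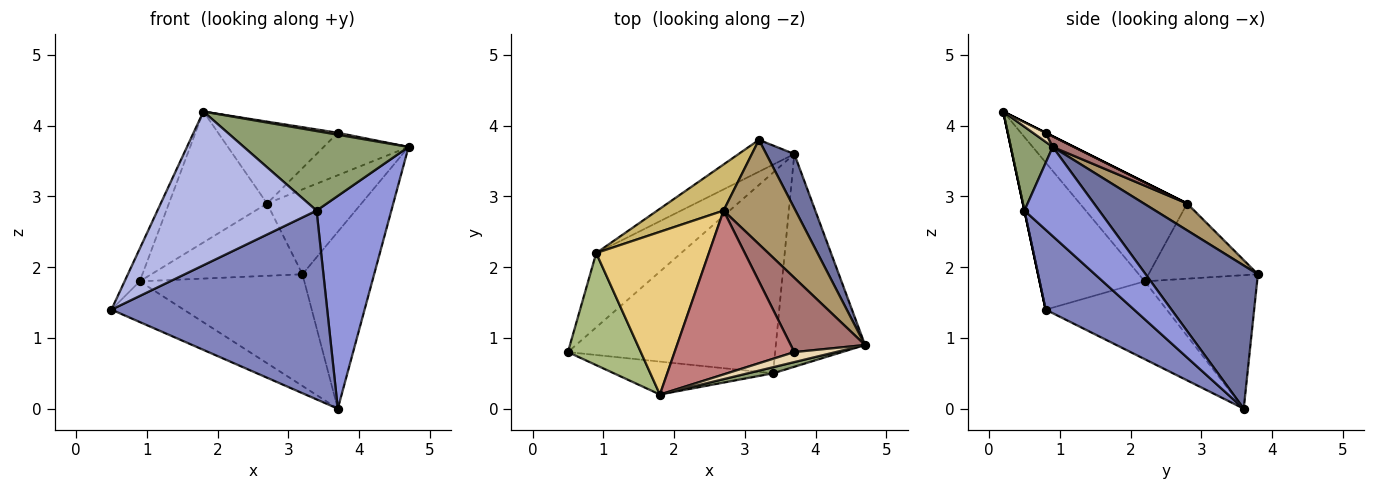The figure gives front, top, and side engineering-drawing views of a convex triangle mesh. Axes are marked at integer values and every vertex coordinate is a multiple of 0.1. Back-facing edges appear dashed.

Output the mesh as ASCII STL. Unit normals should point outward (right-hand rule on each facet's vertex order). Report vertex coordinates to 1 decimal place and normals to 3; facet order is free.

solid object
 facet normal 0.831 0.531 0.163
  outer loop
   vertex 3.7 3.6 0.0
   vertex 3.2 3.8 1.9
   vertex 4.7 0.9 3.7
  endloop
 endfacet
 facet normal 0.270 -0.660 -0.701
  outer loop
   vertex 3.4 0.5 2.8
   vertex 0.5 0.8 1.4
   vertex 3.7 3.6 0.0
  endloop
 endfacet
 facet normal 0.577 -0.577 -0.577
  outer loop
   vertex 3.4 0.5 2.8
   vertex 3.7 3.6 0.0
   vertex 4.7 0.9 3.7
  endloop
 endfacet
 facet normal 0.000 -0.978 -0.210
  outer loop
   vertex 3.4 0.5 2.8
   vertex 1.8 0.2 4.2
   vertex 0.5 0.8 1.4
  endloop
 endfacet
 facet normal 0.246 -0.966 0.074
  outer loop
   vertex 3.4 0.5 2.8
   vertex 4.7 0.9 3.7
   vertex 1.8 0.2 4.2
  endloop
 endfacet
 facet normal -0.889 0.128 0.440
  outer loop
   vertex 0.9 2.2 1.8
   vertex 0.5 0.8 1.4
   vertex 1.8 0.2 4.2
  endloop
 endfacet
 facet normal -0.627 0.374 -0.684
  outer loop
   vertex 0.9 2.2 1.8
   vertex 3.7 3.6 0.0
   vertex 0.5 0.8 1.4
  endloop
 endfacet
 facet normal -0.549 0.804 -0.229
  outer loop
   vertex 0.9 2.2 1.8
   vertex 3.2 3.8 1.9
   vertex 3.7 3.6 0.0
  endloop
 endfacet
 facet normal 0.278 0.606 0.745
  outer loop
   vertex 2.7 2.8 2.9
   vertex 4.7 0.9 3.7
   vertex 3.2 3.8 1.9
  endloop
 endfacet
 facet normal -0.521 0.720 0.459
  outer loop
   vertex 2.7 2.8 2.9
   vertex 3.2 3.8 1.9
   vertex 0.9 2.2 1.8
  endloop
 endfacet
 facet normal -0.565 0.517 0.643
  outer loop
   vertex 2.7 2.8 2.9
   vertex 0.9 2.2 1.8
   vertex 1.8 0.2 4.2
  endloop
 endfacet
 facet normal 0.211 -0.187 0.959
  outer loop
   vertex 3.7 0.8 3.9
   vertex 1.8 0.2 4.2
   vertex 4.7 0.9 3.7
  endloop
 endfacet
 facet normal 0.123 0.492 0.862
  outer loop
   vertex 3.7 0.8 3.9
   vertex 4.7 0.9 3.7
   vertex 2.7 2.8 2.9
  endloop
 endfacet
 facet normal 0.000 0.447 0.894
  outer loop
   vertex 3.7 0.8 3.9
   vertex 2.7 2.8 2.9
   vertex 1.8 0.2 4.2
  endloop
 endfacet
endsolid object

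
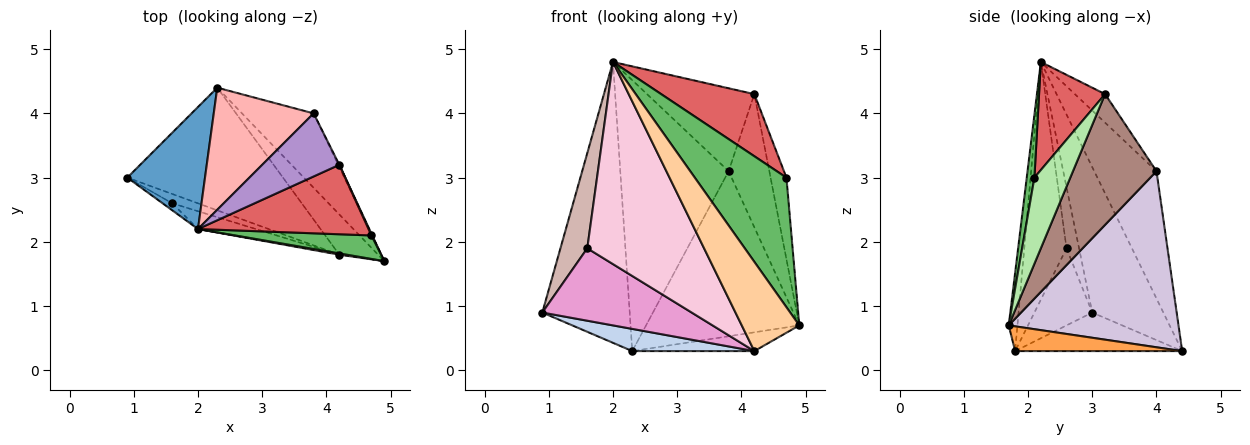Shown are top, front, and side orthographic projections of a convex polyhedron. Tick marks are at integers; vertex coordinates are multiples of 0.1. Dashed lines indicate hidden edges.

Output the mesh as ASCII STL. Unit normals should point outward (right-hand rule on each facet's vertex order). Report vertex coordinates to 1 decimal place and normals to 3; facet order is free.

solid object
 facet normal -0.598 0.735 0.319
  outer loop
   vertex 2.0 2.2 4.8
   vertex 2.3 4.4 0.3
   vertex 0.9 3.0 0.9
  endloop
 endfacet
 facet normal -0.237 -0.173 -0.956
  outer loop
   vertex 4.2 1.8 0.3
   vertex 0.9 3.0 0.9
   vertex 2.3 4.4 0.3
  endloop
 endfacet
 facet normal 0.501 0.366 -0.785
  outer loop
   vertex 4.2 1.8 0.3
   vertex 2.3 4.4 0.3
   vertex 4.9 1.7 0.7
  endloop
 endfacet
 facet normal -0.150 -0.989 0.015
  outer loop
   vertex 4.2 1.8 0.3
   vertex 4.9 1.7 0.7
   vertex 2.0 2.2 4.8
  endloop
 endfacet
 facet normal 0.082 -0.981 0.178
  outer loop
   vertex 4.7 2.1 3.0
   vertex 2.0 2.2 4.8
   vertex 4.9 1.7 0.7
  endloop
 endfacet
 facet normal 0.914 0.405 0.009
  outer loop
   vertex 4.7 2.1 3.0
   vertex 4.9 1.7 0.7
   vertex 4.2 3.2 4.3
  endloop
 endfacet
 facet normal 0.427 -0.603 0.674
  outer loop
   vertex 4.7 2.1 3.0
   vertex 4.2 3.2 4.3
   vertex 2.0 2.2 4.8
  endloop
 endfacet
 facet normal -0.464 0.808 0.364
  outer loop
   vertex 3.8 4.0 3.1
   vertex 2.3 4.4 0.3
   vertex 2.0 2.2 4.8
  endloop
 endfacet
 facet normal -0.219 0.777 0.591
  outer loop
   vertex 3.8 4.0 3.1
   vertex 2.0 2.2 4.8
   vertex 4.2 3.2 4.3
  endloop
 endfacet
 facet normal 0.711 0.641 -0.289
  outer loop
   vertex 3.8 4.0 3.1
   vertex 4.9 1.7 0.7
   vertex 2.3 4.4 0.3
  endloop
 endfacet
 facet normal 0.899 0.438 -0.008
  outer loop
   vertex 3.8 4.0 3.1
   vertex 4.2 3.2 4.3
   vertex 4.9 1.7 0.7
  endloop
 endfacet
 facet normal -0.422 -0.904 -0.067
  outer loop
   vertex 1.6 2.6 1.9
   vertex 2.0 2.2 4.8
   vertex 0.9 3.0 0.9
  endloop
 endfacet
 facet normal -0.358 -0.926 -0.119
  outer loop
   vertex 1.6 2.6 1.9
   vertex 0.9 3.0 0.9
   vertex 4.2 1.8 0.3
  endloop
 endfacet
 facet normal -0.339 -0.937 -0.082
  outer loop
   vertex 1.6 2.6 1.9
   vertex 4.2 1.8 0.3
   vertex 2.0 2.2 4.8
  endloop
 endfacet
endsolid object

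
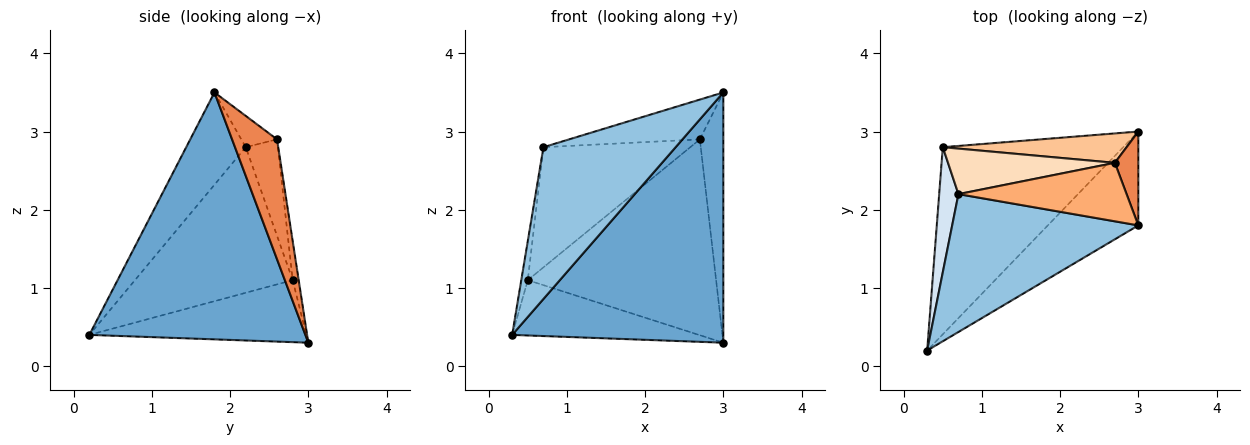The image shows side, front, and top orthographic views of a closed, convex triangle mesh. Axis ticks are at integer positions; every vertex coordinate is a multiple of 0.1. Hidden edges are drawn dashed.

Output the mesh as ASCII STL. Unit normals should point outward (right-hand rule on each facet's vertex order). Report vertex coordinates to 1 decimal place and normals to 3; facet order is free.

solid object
 facet normal 0.692 -0.676 -0.254
  outer loop
   vertex 3.0 3.0 0.3
   vertex 3.0 1.8 3.5
   vertex 0.3 0.2 0.4
  endloop
 endfacet
 facet normal -0.316 -0.702 0.638
  outer loop
   vertex 0.7 2.2 2.8
   vertex 0.3 0.2 0.4
   vertex 3.0 1.8 3.5
  endloop
 endfacet
 facet normal -0.313 0.269 -0.911
  outer loop
   vertex 0.5 2.8 1.1
   vertex 3.0 3.0 0.3
   vertex 0.3 0.2 0.4
  endloop
 endfacet
 facet normal -0.991 0.041 0.131
  outer loop
   vertex 0.5 2.8 1.1
   vertex 0.3 0.2 0.4
   vertex 0.7 2.2 2.8
  endloop
 endfacet
 facet normal 0.874 0.456 0.171
  outer loop
   vertex 2.7 2.6 2.9
   vertex 3.0 1.8 3.5
   vertex 3.0 3.0 0.3
  endloop
 endfacet
 facet normal -0.152 0.556 0.817
  outer loop
   vertex 2.7 2.6 2.9
   vertex 0.7 2.2 2.8
   vertex 3.0 1.8 3.5
  endloop
 endfacet
 facet normal -0.032 0.988 0.148
  outer loop
   vertex 2.7 2.6 2.9
   vertex 3.0 3.0 0.3
   vertex 0.5 2.8 1.1
  endloop
 endfacet
 facet normal -0.201 0.916 0.347
  outer loop
   vertex 2.7 2.6 2.9
   vertex 0.5 2.8 1.1
   vertex 0.7 2.2 2.8
  endloop
 endfacet
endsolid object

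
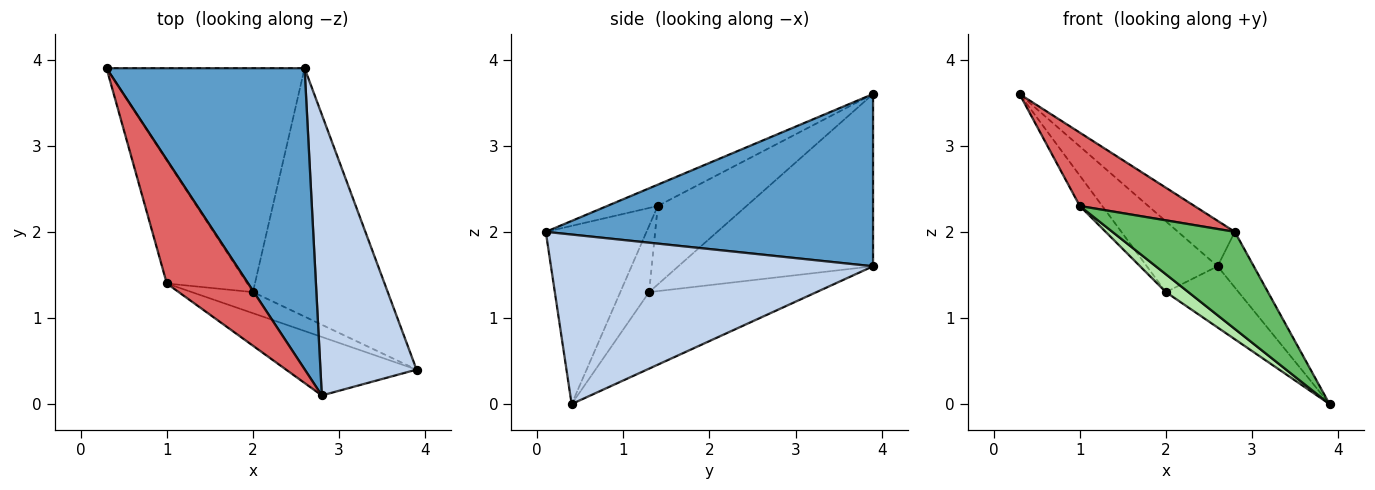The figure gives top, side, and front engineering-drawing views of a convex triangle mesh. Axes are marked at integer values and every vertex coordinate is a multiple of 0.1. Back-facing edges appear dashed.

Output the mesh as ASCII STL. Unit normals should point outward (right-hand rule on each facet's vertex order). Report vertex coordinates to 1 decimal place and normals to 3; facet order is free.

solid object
 facet normal 0.652 0.113 0.750
  outer loop
   vertex 2.8 0.1 2.0
   vertex 2.6 3.9 1.6
   vertex 0.3 3.9 3.6
  endloop
 endfacet
 facet normal 0.866 0.097 0.491
  outer loop
   vertex 2.8 0.1 2.0
   vertex 3.9 0.4 0.0
   vertex 2.6 3.9 1.6
  endloop
 endfacet
 facet normal -0.638 0.232 -0.734
  outer loop
   vertex 2.0 1.3 1.3
   vertex 0.3 3.9 3.6
   vertex 2.6 3.9 1.6
  endloop
 endfacet
 facet normal -0.483 0.209 -0.850
  outer loop
   vertex 2.0 1.3 1.3
   vertex 2.6 3.9 1.6
   vertex 3.9 0.4 0.0
  endloop
 endfacet
 facet normal -0.576 -0.700 -0.422
  outer loop
   vertex 1.0 1.4 2.3
   vertex 3.9 0.4 0.0
   vertex 2.8 0.1 2.0
  endloop
 endfacet
 facet normal -0.638 -0.497 -0.588
  outer loop
   vertex 1.0 1.4 2.3
   vertex 2.0 1.3 1.3
   vertex 3.9 0.4 0.0
  endloop
 endfacet
 facet normal -0.220 -0.498 0.839
  outer loop
   vertex 1.0 1.4 2.3
   vertex 2.8 0.1 2.0
   vertex 0.3 3.9 3.6
  endloop
 endfacet
 facet normal -0.688 0.174 -0.705
  outer loop
   vertex 1.0 1.4 2.3
   vertex 0.3 3.9 3.6
   vertex 2.0 1.3 1.3
  endloop
 endfacet
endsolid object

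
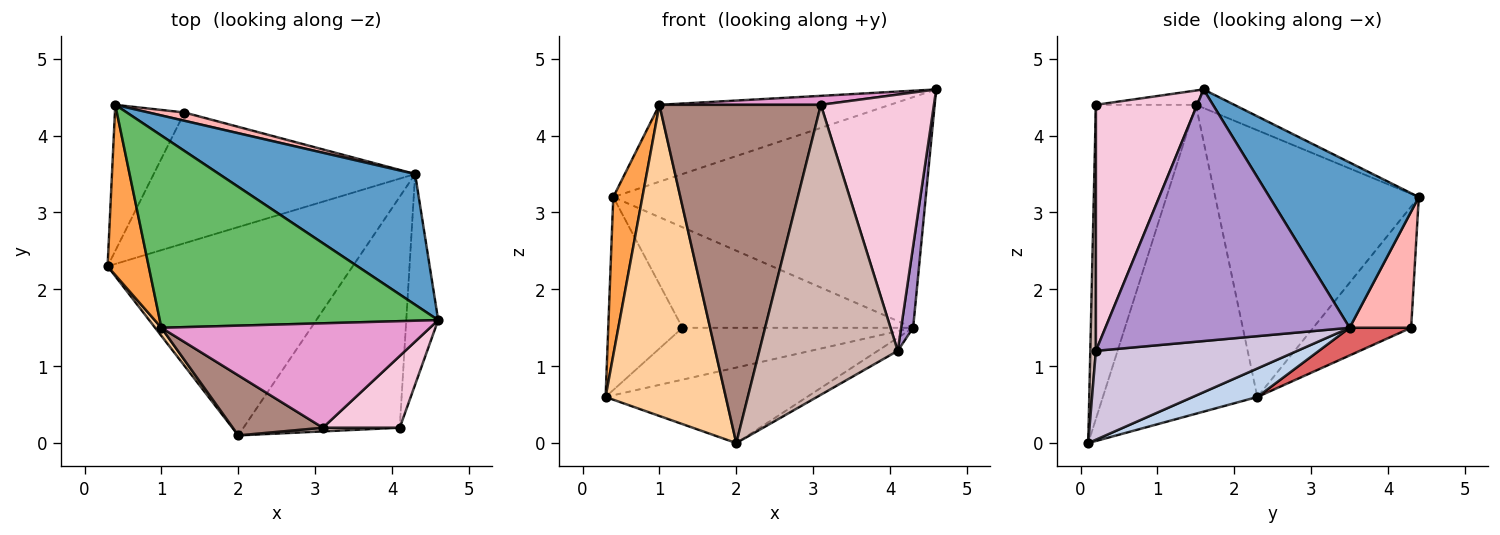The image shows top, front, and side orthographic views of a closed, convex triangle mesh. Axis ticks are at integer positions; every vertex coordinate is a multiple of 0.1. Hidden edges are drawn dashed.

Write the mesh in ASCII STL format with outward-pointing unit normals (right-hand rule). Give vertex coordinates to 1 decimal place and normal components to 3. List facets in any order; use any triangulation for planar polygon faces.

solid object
 facet normal 0.384 0.803 0.455
  outer loop
   vertex 4.3 3.5 1.5
   vertex 0.4 4.4 3.2
   vertex 4.6 1.6 4.6
  endloop
 endfacet
 facet normal 0.109 0.339 -0.935
  outer loop
   vertex 4.3 3.5 1.5
   vertex 2.0 0.1 0.0
   vertex 0.3 2.3 0.6
  endloop
 endfacet
 facet normal -0.979 -0.140 0.151
  outer loop
   vertex 1.0 1.5 4.4
   vertex 0.4 4.4 3.2
   vertex 0.3 2.3 0.6
  endloop
 endfacet
 facet normal -0.789 -0.614 0.016
  outer loop
   vertex 1.0 1.5 4.4
   vertex 0.3 2.3 0.6
   vertex 2.0 0.1 0.0
  endloop
 endfacet
 facet normal -0.062 0.371 0.927
  outer loop
   vertex 1.0 1.5 4.4
   vertex 4.6 1.6 4.6
   vertex 0.4 4.4 3.2
  endloop
 endfacet
 facet normal -0.725 0.549 -0.416
  outer loop
   vertex 1.3 4.3 1.5
   vertex 0.3 2.3 0.6
   vertex 0.4 4.4 3.2
  endloop
 endfacet
 facet normal 0.098 0.367 -0.925
  outer loop
   vertex 1.3 4.3 1.5
   vertex 4.3 3.5 1.5
   vertex 0.3 2.3 0.6
  endloop
 endfacet
 facet normal 0.257 0.963 0.079
  outer loop
   vertex 1.3 4.3 1.5
   vertex 0.4 4.4 3.2
   vertex 4.3 3.5 1.5
  endloop
 endfacet
 facet normal 0.991 -0.049 -0.126
  outer loop
   vertex 4.1 0.2 1.2
   vertex 4.3 3.5 1.5
   vertex 4.6 1.6 4.6
  endloop
 endfacet
 facet normal 0.494 0.049 -0.868
  outer loop
   vertex 4.1 0.2 1.2
   vertex 2.0 0.1 0.0
   vertex 4.3 3.5 1.5
  endloop
 endfacet
 facet normal -0.520 -0.841 0.149
  outer loop
   vertex 3.1 0.2 4.4
   vertex 1.0 1.5 4.4
   vertex 2.0 0.1 0.0
  endloop
 endfacet
 facet normal 0.040 -0.999 0.013
  outer loop
   vertex 3.1 0.2 4.4
   vertex 2.0 0.1 0.0
   vertex 4.1 0.2 1.2
  endloop
 endfacet
 facet normal -0.053 -0.085 0.995
  outer loop
   vertex 3.1 0.2 4.4
   vertex 4.6 1.6 4.6
   vertex 1.0 1.5 4.4
  endloop
 endfacet
 facet normal 0.653 -0.729 0.204
  outer loop
   vertex 3.1 0.2 4.4
   vertex 4.1 0.2 1.2
   vertex 4.6 1.6 4.6
  endloop
 endfacet
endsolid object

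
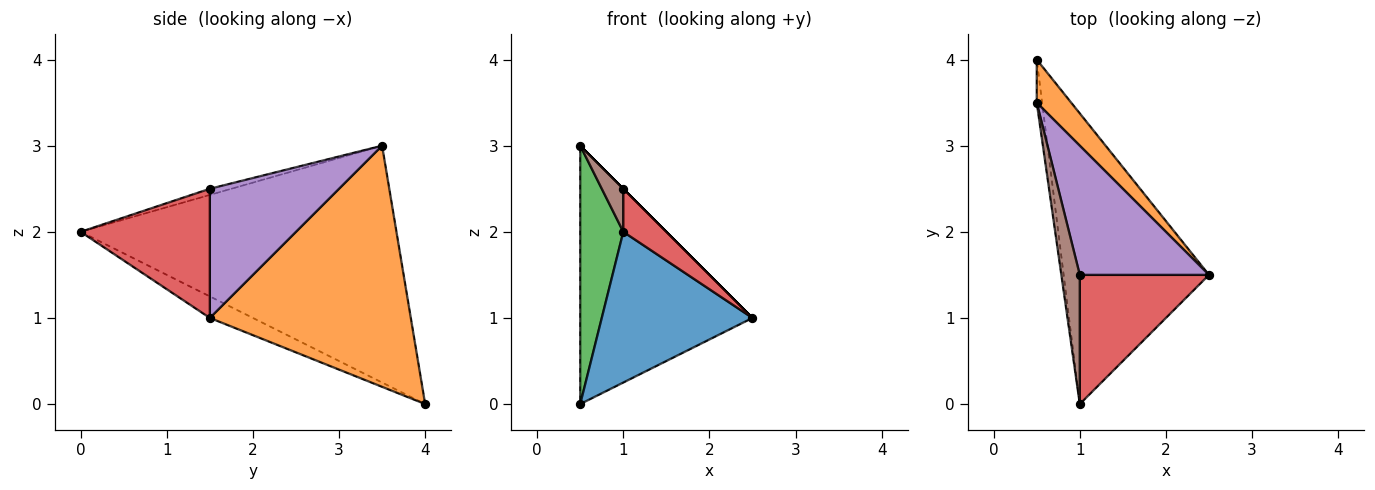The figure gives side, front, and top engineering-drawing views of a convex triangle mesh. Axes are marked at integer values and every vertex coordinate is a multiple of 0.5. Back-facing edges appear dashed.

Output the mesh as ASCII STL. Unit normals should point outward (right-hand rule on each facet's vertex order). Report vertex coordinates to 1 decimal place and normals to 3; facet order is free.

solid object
 facet normal -0.130 -0.456 -0.880
  outer loop
   vertex 1.0 0.0 2.0
   vertex 0.5 4.0 0.0
   vertex 2.5 1.5 1.0
  endloop
 endfacet
 facet normal 0.755 0.647 0.108
  outer loop
   vertex 0.5 3.5 3.0
   vertex 2.5 1.5 1.0
   vertex 0.5 4.0 0.0
  endloop
 endfacet
 facet normal -0.991 -0.135 -0.023
  outer loop
   vertex 0.5 3.5 3.0
   vertex 0.5 4.0 0.0
   vertex 1.0 0.0 2.0
  endloop
 endfacet
 facet normal 0.688 -0.229 0.688
  outer loop
   vertex 1.0 1.5 2.5
   vertex 1.0 0.0 2.0
   vertex 2.5 1.5 1.0
  endloop
 endfacet
 facet normal 0.707 0.000 0.707
  outer loop
   vertex 1.0 1.5 2.5
   vertex 2.5 1.5 1.0
   vertex 0.5 3.5 3.0
  endloop
 endfacet
 facet normal -0.302 -0.302 0.905
  outer loop
   vertex 1.0 1.5 2.5
   vertex 0.5 3.5 3.0
   vertex 1.0 0.0 2.0
  endloop
 endfacet
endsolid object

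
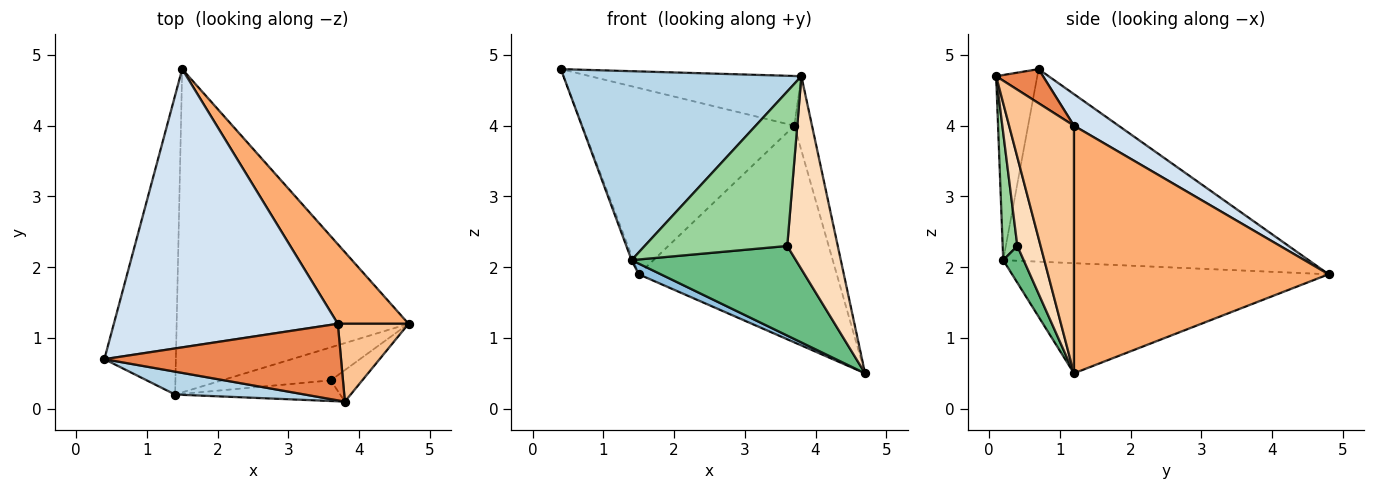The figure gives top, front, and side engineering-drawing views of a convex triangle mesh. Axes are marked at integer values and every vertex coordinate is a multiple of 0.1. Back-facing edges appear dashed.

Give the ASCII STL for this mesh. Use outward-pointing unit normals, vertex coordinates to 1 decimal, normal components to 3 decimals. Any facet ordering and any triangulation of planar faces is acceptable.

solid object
 facet normal -0.937 0.005 -0.348
  outer loop
   vertex 1.4 0.2 2.1
   vertex 0.4 0.7 4.8
   vertex 1.5 4.8 1.9
  endloop
 endfacet
 facet normal -0.429 -0.030 -0.903
  outer loop
   vertex 1.4 0.2 2.1
   vertex 1.5 4.8 1.9
   vertex 4.7 1.2 0.5
  endloop
 endfacet
 facet normal -0.169 -0.978 0.119
  outer loop
   vertex 1.4 0.2 2.1
   vertex 3.8 0.1 4.7
   vertex 0.4 0.7 4.8
  endloop
 endfacet
 facet normal 0.116 0.553 0.825
  outer loop
   vertex 3.7 1.2 4.0
   vertex 1.5 4.8 1.9
   vertex 0.4 0.7 4.8
  endloop
 endfacet
 facet normal 0.120 0.541 0.833
  outer loop
   vertex 3.7 1.2 4.0
   vertex 0.4 0.7 4.8
   vertex 3.8 0.1 4.7
  endloop
 endfacet
 facet normal 0.770 0.599 0.220
  outer loop
   vertex 3.7 1.2 4.0
   vertex 4.7 1.2 0.5
   vertex 1.5 4.8 1.9
  endloop
 endfacet
 facet normal 0.930 0.254 0.266
  outer loop
   vertex 3.7 1.2 4.0
   vertex 3.8 0.1 4.7
   vertex 4.7 1.2 0.5
  endloop
 endfacet
 facet normal 0.413 -0.899 -0.147
  outer loop
   vertex 3.6 0.4 2.3
   vertex 4.7 1.2 0.5
   vertex 3.8 0.1 4.7
  endloop
 endfacet
 facet normal 0.116 -0.932 -0.343
  outer loop
   vertex 3.6 0.4 2.3
   vertex 1.4 0.2 2.1
   vertex 4.7 1.2 0.5
  endloop
 endfacet
 facet normal 0.102 -0.986 -0.132
  outer loop
   vertex 3.6 0.4 2.3
   vertex 3.8 0.1 4.7
   vertex 1.4 0.2 2.1
  endloop
 endfacet
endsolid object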